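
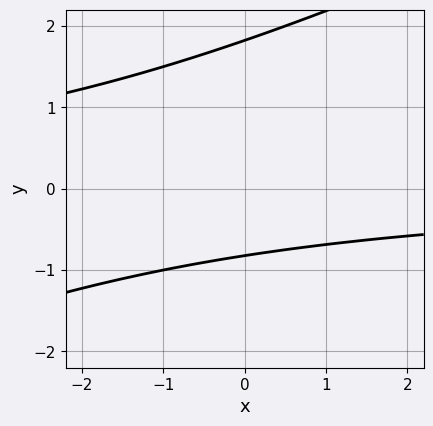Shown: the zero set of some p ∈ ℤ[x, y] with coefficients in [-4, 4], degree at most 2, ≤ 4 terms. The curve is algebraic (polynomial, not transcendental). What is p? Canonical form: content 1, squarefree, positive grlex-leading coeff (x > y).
First, degree: the shape is more complex than any degree-1 curve, so deg p = 2.
Next, against the integer gridlines: no x-intercept at any integer in the box.
Finally, assembling these constraints gives the stated polynomial.

x*y - 2*y^2 + 2*y + 3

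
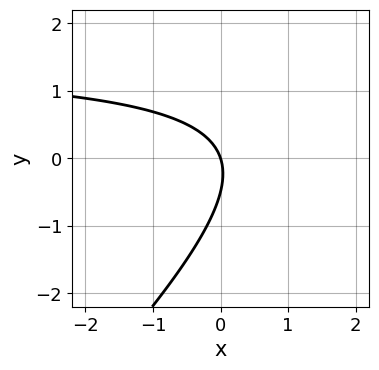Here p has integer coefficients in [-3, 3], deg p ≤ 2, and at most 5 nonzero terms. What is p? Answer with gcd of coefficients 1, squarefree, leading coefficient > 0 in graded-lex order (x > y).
2*x*y - 2*y^2 - 3*x - y

deg p = 2.
Reading off the gridlines: it crosses the y-axis at the gridline y = 0; it meets the x-axis at x = 0 (among the integer gridlines).
Putting this together gives p.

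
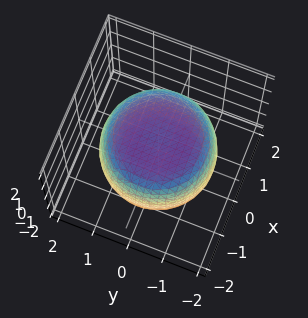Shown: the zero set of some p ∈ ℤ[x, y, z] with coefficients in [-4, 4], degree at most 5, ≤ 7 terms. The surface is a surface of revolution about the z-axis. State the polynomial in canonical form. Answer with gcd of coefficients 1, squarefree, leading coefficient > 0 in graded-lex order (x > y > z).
x^4 + 2*x^2*y^2 + y^4 - x^2 - y^2 + 2*z^2 - 3

Degree: the shape is more complex than any degree-3 surface, so deg p = 4.
By symmetry, every cross-section ⟂ z is a circle, so x, y appear only via x² + y².
Observable constraints: a circular section at z = -1 has radius between 1 and 2.
Putting this together gives p.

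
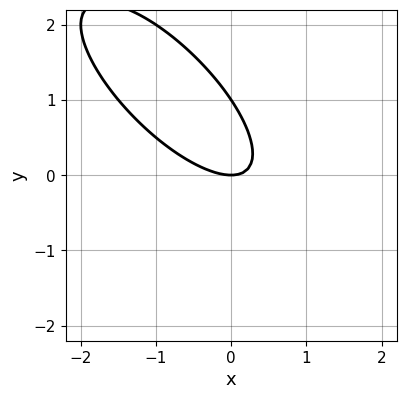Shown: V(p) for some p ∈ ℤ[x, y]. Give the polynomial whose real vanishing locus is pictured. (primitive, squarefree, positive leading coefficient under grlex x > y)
(a) The degree is 2 — the shape is more complex than any degree-1 curve.
(b) Reading off the gridlines: among the integer gridlines, it crosses the y-axis at y ∈ {0, 1}; one x-axis crossing is at x = 0.
(c) The integer polynomial consistent with all of this is the stated p.

2*x^2 + 3*x*y + 2*y^2 - 2*y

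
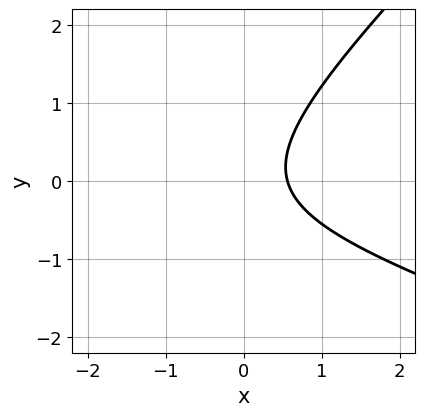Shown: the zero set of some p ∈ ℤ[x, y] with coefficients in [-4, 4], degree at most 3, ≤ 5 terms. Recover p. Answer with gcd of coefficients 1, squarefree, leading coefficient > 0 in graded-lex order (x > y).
x^2 + 2*x*y - 3*y^2 + 3*x - 2

(a) Degree: the shape is more complex than any degree-1 curve, so deg p = 2.
(b) From the visible intercepts: it misses every integer gridline on the y-axis.
(c) Putting this together gives p.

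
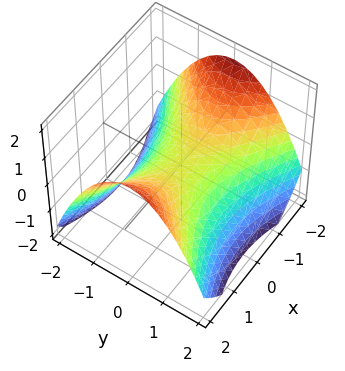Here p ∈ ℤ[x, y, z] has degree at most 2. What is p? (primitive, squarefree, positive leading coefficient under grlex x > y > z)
x^2 - 2*y^2 - 3*z

(a) Degree: a hyperbolic paraboloid; a quadric, so deg p = 2.
(b) Symmetries: mirror symmetry x ↦ −x ⇒ only even powers of x; it's symmetric under y → −y, forcing even powers of y.
(c) From the visible intercepts: it crosses the y-axis at the gridline y = 0; it crosses the z-axis at the gridline z = 0; one x-axis crossing is at x = 0.
(d) Fitting integer coefficients to these (and the overall shape) gives p.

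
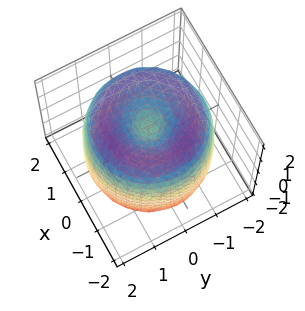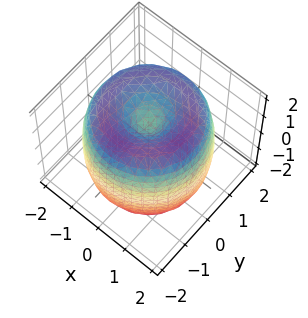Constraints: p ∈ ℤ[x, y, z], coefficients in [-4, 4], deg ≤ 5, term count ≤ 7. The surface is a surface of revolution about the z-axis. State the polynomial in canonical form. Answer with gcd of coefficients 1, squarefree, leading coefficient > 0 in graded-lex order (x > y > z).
1. Degree: a generic line meets the surface in up to 4 points, so deg p = 4.
2. Symmetries: the surface is invariant under rotation about z: p = q(x² + y², z).
3. Checking where it meets the axes: a circular section at z = 0 has radius between 1 and 2; the z-axis gridline crossings are at z ∈ {-1, 1}.
4. The integer polynomial consistent with all of this is the stated p.

x^4 + 2*x^2*y^2 + y^4 - 3*x^2 - 3*y^2 + z^2 - 1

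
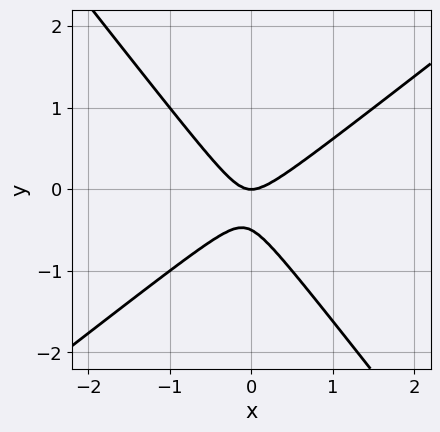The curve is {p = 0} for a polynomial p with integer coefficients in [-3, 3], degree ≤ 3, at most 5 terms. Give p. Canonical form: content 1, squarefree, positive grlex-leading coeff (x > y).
2*x^2 - x*y - 2*y^2 - y

The degree is 2 — a generic line meets the curve in up to 2 points.
From the axis intercepts and sections: it crosses the x-axis at the gridline x = 0; one y-axis crossing is at y = 0.
Solving for integer coefficients yields p as stated.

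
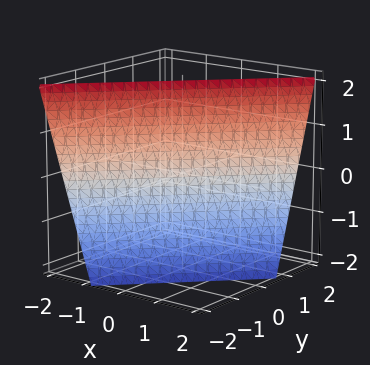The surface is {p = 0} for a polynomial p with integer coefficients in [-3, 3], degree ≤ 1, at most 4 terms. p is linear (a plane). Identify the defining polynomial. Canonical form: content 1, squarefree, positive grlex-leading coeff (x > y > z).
The degree is 1 — every cross-section is a straight line — this is a plane.
Reading off the gridlines: it crosses the z-axis at the gridline z = 2.
Together with the visible shape, these determine p as stated.

3*x - 3*y + z - 2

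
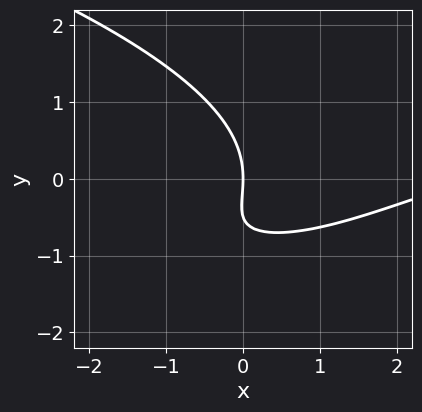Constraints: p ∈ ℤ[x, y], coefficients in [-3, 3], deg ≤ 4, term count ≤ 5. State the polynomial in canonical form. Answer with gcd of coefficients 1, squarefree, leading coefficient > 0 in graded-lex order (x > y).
2*y^3 - x^2 + 3*x*y + y^2 + 3*x

(a) deg p = 3.
(b) From the visible intercepts: it meets the y-axis at y = 0 (among the integer gridlines); one x-axis crossing is at x = 0.
(c) These observations pin down the coefficients.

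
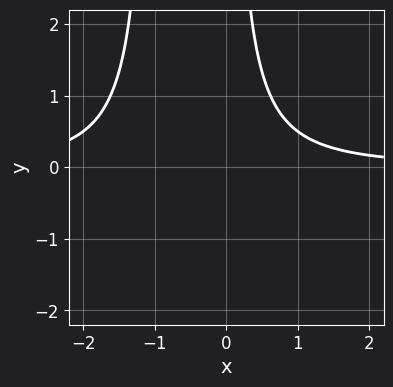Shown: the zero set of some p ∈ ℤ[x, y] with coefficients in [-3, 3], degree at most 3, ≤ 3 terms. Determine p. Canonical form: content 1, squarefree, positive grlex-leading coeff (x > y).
x^2*y + x*y - 1

deg p = 3.
Observable constraints: it misses every integer gridline on the x-axis; it misses every integer gridline on the y-axis.
These observations pin down the coefficients.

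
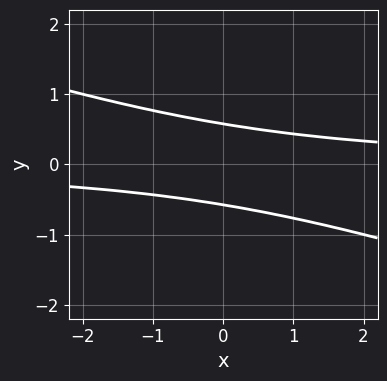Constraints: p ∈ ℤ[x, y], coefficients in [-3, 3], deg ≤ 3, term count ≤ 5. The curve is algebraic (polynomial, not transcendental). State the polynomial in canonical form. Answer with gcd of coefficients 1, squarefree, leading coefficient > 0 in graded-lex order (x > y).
(a) Degree: a generic line meets the curve in up to 2 points, so deg p = 2.
(b) From the visible intercepts: the curve avoids every integer x-axis point in the box.
(c) Solving for integer coefficients yields p as stated.

x*y + 3*y^2 - 1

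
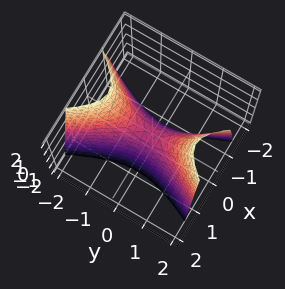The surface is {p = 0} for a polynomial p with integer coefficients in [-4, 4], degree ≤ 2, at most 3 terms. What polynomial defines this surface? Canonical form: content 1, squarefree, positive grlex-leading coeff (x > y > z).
3*x^2 - y^2 + z

The degree is 2 — a hyperbolic paraboloid; a quadric.
Symmetries: the y ↦ −y reflection is a symmetry, so y appears only in even powers; it's symmetric under x → −x, forcing even powers of x.
From the axis intercepts and sections: one y-axis crossing is at y = 0; it meets the z-axis at z = 0 (among the integer gridlines).
Matching integer coefficients to the picture gives p.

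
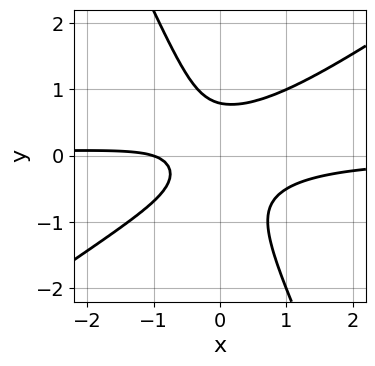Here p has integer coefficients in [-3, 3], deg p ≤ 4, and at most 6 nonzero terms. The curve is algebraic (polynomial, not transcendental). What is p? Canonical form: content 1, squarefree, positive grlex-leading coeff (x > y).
3*x^2*y - 3*x*y^2 - 2*y^3 + x + 1

1. The degree is 3 — no degree-2 curve has this shape.
2. Reading off the gridlines: one x-axis crossing is at x = -1.
3. These observations pin down the coefficients.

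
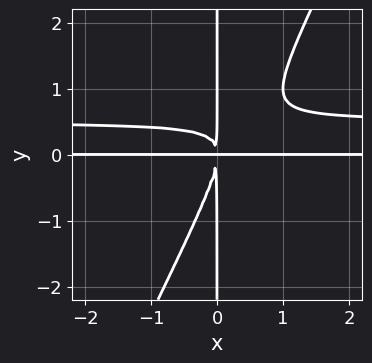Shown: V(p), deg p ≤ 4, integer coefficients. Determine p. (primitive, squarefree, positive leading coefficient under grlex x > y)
2*x^2*y^2 - x*y^3 - x^2*y

(a) The degree is 4 — the shape is more complex than any degree-3 curve.
(b) From the visible intercepts: every point of the x-axis in the box is on the curve; every point of the y-axis in the box is on the curve.
(c) Solving for integer coefficients yields p as stated.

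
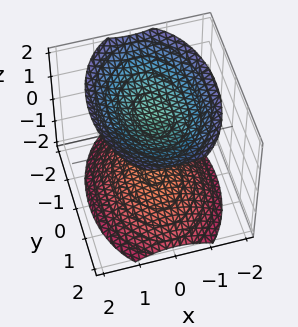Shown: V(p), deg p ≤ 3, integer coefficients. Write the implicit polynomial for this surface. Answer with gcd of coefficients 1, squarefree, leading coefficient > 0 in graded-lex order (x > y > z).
The picture has 2 separate pieces. They look like related sheets of one shape, so recover p as a whole.
The degree is 2 — two sheets facing apart; a quadric.
Symmetries: it's symmetric under y → −y, forcing even powers of y; the z ↦ −z reflection is a symmetry, so z appears only in even powers; it's symmetric under x → −x, forcing even powers of x.
Against the integer gridlines: no x-intercept at any integer in the box; the surface avoids every integer y-axis point in the box.
Assembling these constraints gives the stated polynomial.

2*x^2 + y^2 - 2*z^2 + 3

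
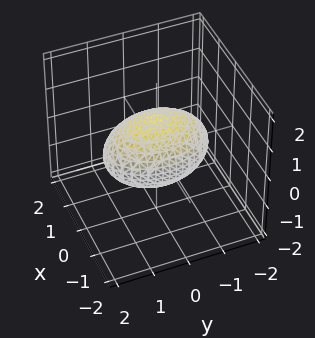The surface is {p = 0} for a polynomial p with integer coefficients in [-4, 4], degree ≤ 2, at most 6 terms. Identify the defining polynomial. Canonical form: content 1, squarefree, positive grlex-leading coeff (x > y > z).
2*x^2 + y^2 + 2*z^2 - 2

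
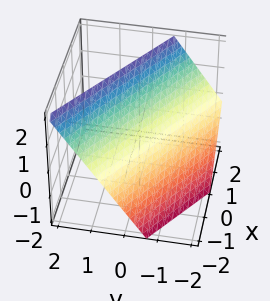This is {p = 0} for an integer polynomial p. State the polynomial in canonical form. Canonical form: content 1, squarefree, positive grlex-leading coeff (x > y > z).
2*x + 3*y - 2*z + 2

deg p = 1. Every cross-section is a straight line — this is a plane.
Observable constraints: it crosses the z-axis at the gridline z = 1; one x-axis crossing is at x = -1.
Putting this together gives p.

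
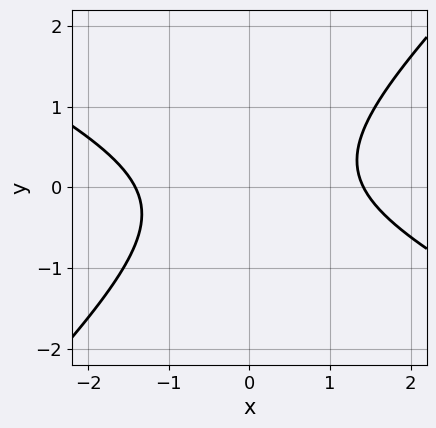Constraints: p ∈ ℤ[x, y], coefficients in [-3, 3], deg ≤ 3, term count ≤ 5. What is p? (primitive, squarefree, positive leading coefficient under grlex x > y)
The degree is 2 — the shape is more complex than any degree-1 curve.
From the axis intercepts and sections: it misses every integer gridline on the y-axis.
Fitting integer coefficients to these (and the overall shape) gives p.

x^2 + x*y - 2*y^2 - 2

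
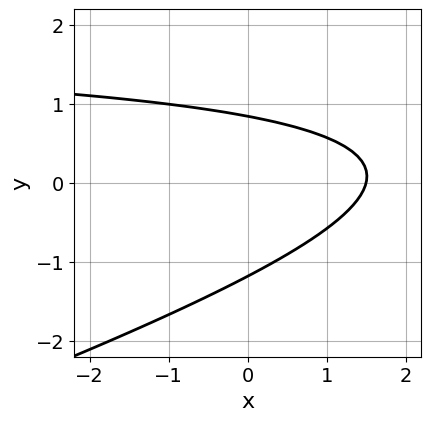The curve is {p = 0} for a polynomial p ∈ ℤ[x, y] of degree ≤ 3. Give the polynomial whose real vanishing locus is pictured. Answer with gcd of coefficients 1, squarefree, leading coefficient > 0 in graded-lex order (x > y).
x*y - 3*y^2 - 2*x - y + 3

The degree is 2 — the shape is more complex than any degree-1 curve.
Solving for integer coefficients yields p as stated.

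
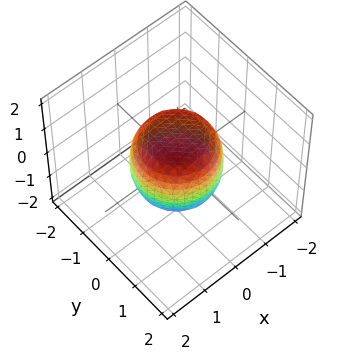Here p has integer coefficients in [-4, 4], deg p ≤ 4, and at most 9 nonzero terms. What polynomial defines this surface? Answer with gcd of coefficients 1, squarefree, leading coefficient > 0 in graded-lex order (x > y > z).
deg p = 4. No degree-3 surface has this shape.
Symmetries: every cross-section ⟂ z is a circle, so x, y appear only via x² + y².
Against the integer gridlines: a circular section at z = 0 has radius between 1 and 2; the z-axis gridline crossings are at z ∈ {-1, 1}.
Matching integer coefficients to the picture gives p.

2*x^4 + 4*x^2*y^2 + 2*y^4 - x^2 - y^2 + 2*z^2 - 2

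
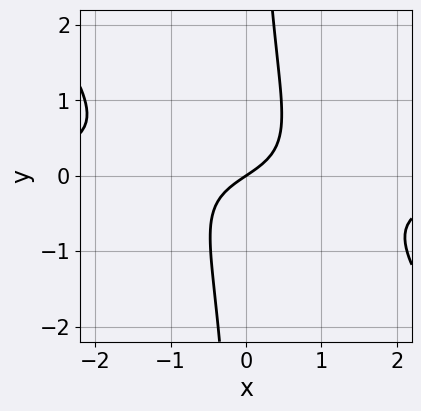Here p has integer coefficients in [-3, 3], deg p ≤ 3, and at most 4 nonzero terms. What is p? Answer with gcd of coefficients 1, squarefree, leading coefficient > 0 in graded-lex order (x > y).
First, the degree is 3 — no degree-2 curve has this shape.
Then, against the integer gridlines: one x-axis crossing is at x = 0; it meets the y-axis at y = 0 (among the integer gridlines).
Finally, together with the visible shape, these determine p as stated.

3*x^2*y + 3*x*y^2 + 2*x - 3*y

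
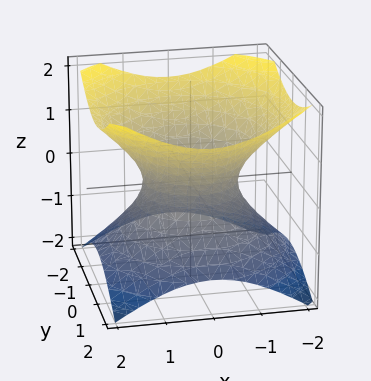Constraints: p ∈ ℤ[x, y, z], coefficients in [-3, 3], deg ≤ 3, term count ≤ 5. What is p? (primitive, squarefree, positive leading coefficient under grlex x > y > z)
First, the degree is 2 — an hourglass — one-sheet hyperboloid; a quadric.
Then, symmetries: the z ↦ −z reflection is a symmetry, so z appears only in even powers; every cross-section ⟂ z is a circle, so x, y appear only via x² + y².
Then, from the axis intercepts and sections: the y-axis gridline crossings are at y ∈ {-1, 1}; a circular section at z = -1 has radius between 1 and 2.
Finally, matching integer coefficients to the picture gives p. Check: (-1, 0, 0) on the x-axis lies on the surface, and p(-1, 0, 0) = 0. ✓

2*x^2 + 2*y^2 - 3*z^2 - 2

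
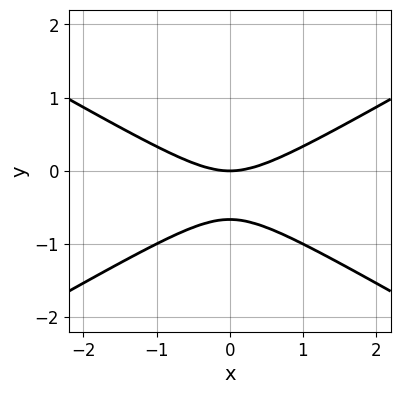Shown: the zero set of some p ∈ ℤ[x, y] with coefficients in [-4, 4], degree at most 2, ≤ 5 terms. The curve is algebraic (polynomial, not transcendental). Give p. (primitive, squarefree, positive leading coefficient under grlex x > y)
The degree is 2 — a generic line meets the curve in up to 2 points.
Symmetries: it's symmetric under x → −x, forcing even powers of x.
Checking where it meets the axes: it crosses the y-axis at the gridline y = 0; one x-axis crossing is at x = 0.
These observations pin down the coefficients.

x^2 - 3*y^2 - 2*y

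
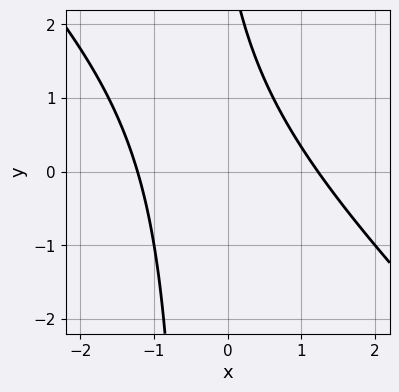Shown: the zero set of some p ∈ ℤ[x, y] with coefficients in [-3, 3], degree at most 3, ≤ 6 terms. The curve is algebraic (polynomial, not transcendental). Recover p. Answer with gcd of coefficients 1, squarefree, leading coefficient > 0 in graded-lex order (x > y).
2*x^2 + 2*x*y + y - 3

Degree: no degree-1 curve has this shape, so deg p = 2.
From the axis intercepts and sections: no y-intercept at any integer in the box.
Assembling these constraints gives the stated polynomial.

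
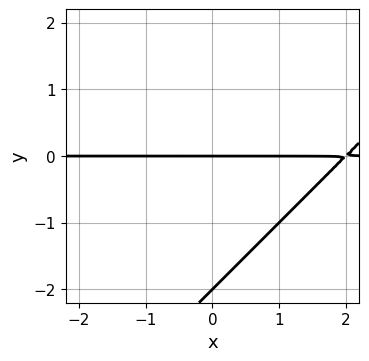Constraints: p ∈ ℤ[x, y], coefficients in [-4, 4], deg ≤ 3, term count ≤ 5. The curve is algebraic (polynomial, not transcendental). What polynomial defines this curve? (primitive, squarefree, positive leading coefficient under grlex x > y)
x*y - y^2 - 2*y

1. The degree is 2 — no degree-1 curve has this shape.
2. Against the integer gridlines: the y-axis gridline crossings are at y ∈ {-2, 0}; the visible x-axis segment lies entirely on the curve.
3. Putting this together gives p.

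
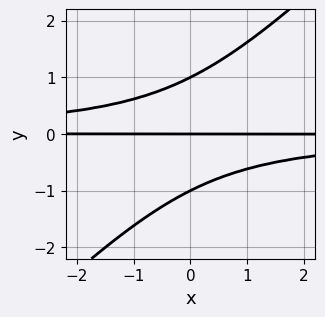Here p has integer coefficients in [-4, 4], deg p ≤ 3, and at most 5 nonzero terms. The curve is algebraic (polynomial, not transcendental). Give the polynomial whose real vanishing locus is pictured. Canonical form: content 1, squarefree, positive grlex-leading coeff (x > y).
x*y^2 - y^3 + y

First, degree: a generic line meets the curve in up to 3 points, so deg p = 3.
Then, reading off the gridlines: the visible x-axis segment lies entirely on the curve; the y-axis gridline crossings are at y ∈ {-1, 0, 1}.
Finally, the integer polynomial consistent with all of this is the stated p.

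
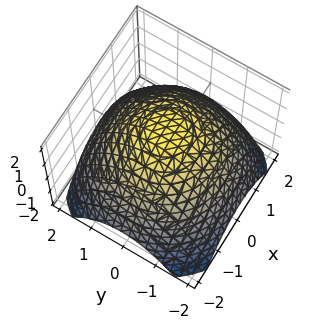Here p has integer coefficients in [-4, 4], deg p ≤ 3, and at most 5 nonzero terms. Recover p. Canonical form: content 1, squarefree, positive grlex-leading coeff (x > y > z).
x^2 + y^2 + 2*z - 3

First, the degree is 2 — the shape is more complex than any degree-1 surface.
Then, symmetry: the surface is invariant under rotation about z: p = q(x² + y², z).
Then, from the axis intercepts and sections: a circular section at z = 0 has radius between 1 and 2.
Finally, solving for integer coefficients yields p as stated.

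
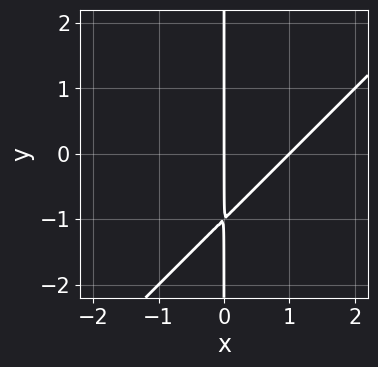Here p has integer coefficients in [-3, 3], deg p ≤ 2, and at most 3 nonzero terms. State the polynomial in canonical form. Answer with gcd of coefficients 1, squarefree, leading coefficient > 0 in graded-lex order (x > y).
x^2 - x*y - x

(a) The degree is 2 — no degree-1 curve has this shape.
(b) Against the integer gridlines: among the integer gridlines, it crosses the x-axis at x ∈ {0, 1}; every point of the y-axis in the box is on the curve.
(c) These observations pin down the coefficients.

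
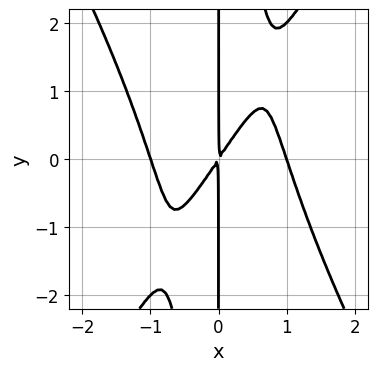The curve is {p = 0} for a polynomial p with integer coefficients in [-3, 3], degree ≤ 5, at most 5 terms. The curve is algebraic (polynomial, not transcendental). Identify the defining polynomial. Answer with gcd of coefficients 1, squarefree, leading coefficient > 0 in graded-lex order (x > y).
(a) Degree: the shape is more complex than any degree-3 curve, so deg p = 4.
(b) From the axis intercepts and sections: every point of the y-axis in the box is on the curve; the x-axis gridline crossings are at x ∈ {-1, 1}.
(c) Assembling these constraints gives the stated polynomial.

3*x^4 - x^2*y^2 - 3*x^2 + 2*x*y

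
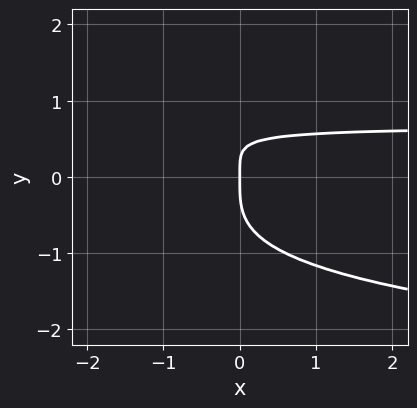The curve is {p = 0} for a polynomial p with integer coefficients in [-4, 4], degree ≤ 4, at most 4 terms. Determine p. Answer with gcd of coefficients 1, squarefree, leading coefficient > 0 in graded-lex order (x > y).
3*y^4 + 3*x*y - 2*x

1. Degree: a generic line meets the curve in up to 4 points, so deg p = 4.
2. From the axis intercepts and sections: it meets the x-axis at x = 0 (among the integer gridlines); it crosses the y-axis at the gridline y = 0.
3. Fitting integer coefficients to these (and the overall shape) gives p.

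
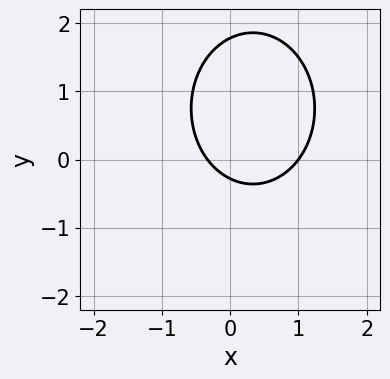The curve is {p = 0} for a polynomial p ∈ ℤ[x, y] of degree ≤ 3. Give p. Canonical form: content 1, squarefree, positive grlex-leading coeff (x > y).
3*x^2 + 2*y^2 - 2*x - 3*y - 1

First, degree: a generic line meets the curve in up to 2 points, so deg p = 2.
Then, checking where it meets the axes: it meets the x-axis at x = 1 (among the integer gridlines).
Finally, fitting integer coefficients to these (and the overall shape) gives p.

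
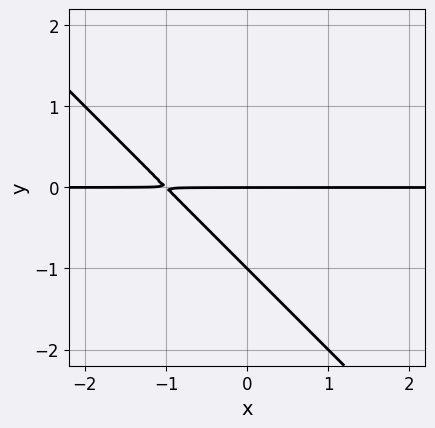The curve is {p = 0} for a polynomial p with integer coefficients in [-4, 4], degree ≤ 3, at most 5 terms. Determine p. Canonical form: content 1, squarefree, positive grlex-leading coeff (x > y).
x*y + y^2 + y

First, the degree is 2 — a generic line meets the curve in up to 2 points.
Next, from the axis intercepts and sections: every point of the x-axis in the box is on the curve; among the integer gridlines, it crosses the y-axis at y ∈ {-1, 0}.
Finally, fitting integer coefficients to these (and the overall shape) gives p.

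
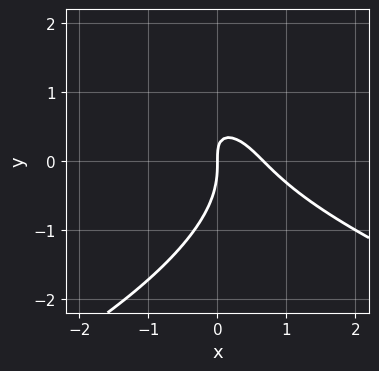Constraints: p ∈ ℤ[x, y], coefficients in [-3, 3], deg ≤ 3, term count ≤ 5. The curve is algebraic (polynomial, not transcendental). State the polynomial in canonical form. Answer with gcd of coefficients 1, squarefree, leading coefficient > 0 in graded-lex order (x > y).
2*y^3 + 3*x^2 + 3*x*y - 2*x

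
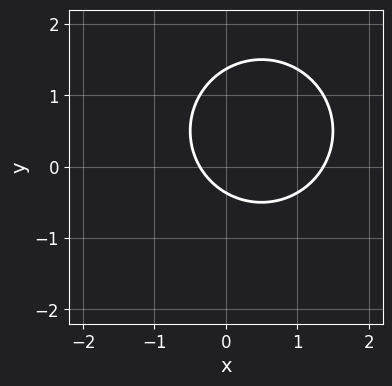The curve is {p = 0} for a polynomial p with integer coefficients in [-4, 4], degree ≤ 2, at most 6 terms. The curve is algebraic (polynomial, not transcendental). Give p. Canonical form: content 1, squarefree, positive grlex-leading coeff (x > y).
2*x^2 + 2*y^2 - 2*x - 2*y - 1

First, the degree is 2 — no degree-1 curve has this shape.
Finally, solving for integer coefficients yields p as stated.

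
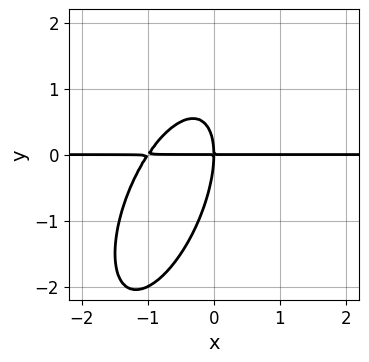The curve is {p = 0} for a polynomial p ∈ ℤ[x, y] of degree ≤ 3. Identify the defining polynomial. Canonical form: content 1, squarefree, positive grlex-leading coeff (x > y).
(a) The degree is 3 — no degree-2 curve has this shape.
(b) From the visible intercepts: it crosses the y-axis at the gridline y = 0; every point of the x-axis in the box is on the curve.
(c) These observations pin down the coefficients.

3*x^2*y - 2*x*y^2 + y^3 + 3*x*y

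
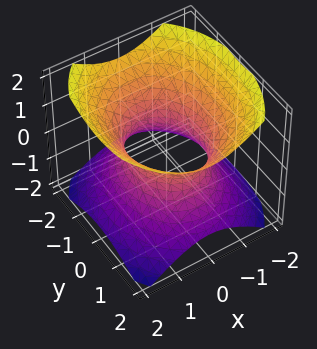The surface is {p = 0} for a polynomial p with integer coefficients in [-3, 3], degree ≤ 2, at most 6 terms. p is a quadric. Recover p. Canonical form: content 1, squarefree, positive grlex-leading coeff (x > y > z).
First, degree: one connected sheet with a waist; a quadric, so deg p = 2.
Then, symmetries: mirror symmetry z ↦ −z ⇒ only even powers of z; mirror symmetry y ↦ −y ⇒ only even powers of y; mirror symmetry x ↦ −x ⇒ only even powers of x.
Then, observable constraints: no z-intercept at any integer in the box; among the integer gridlines, it crosses the x-axis at x ∈ {-1, 1}.
Finally, solving for integer coefficients yields p as stated.

3*x^2 + 2*y^2 - 3*z^2 - 3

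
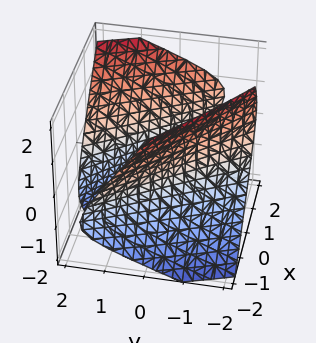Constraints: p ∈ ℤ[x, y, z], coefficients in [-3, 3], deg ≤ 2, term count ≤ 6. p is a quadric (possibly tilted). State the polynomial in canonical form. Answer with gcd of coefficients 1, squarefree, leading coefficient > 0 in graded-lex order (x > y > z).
2*x^2 + 3*x*y + y^2 - 2*y*z - 2*z^2 - 3

First, I count 2 distinct pieces. They look like related sheets of one shape, so recover p as a whole.
Next, deg p = 2. No degree-1 surface has this shape.
Then, checking where it meets the axes: it misses every integer gridline on the z-axis.
Finally, matching integer coefficients to the picture gives p.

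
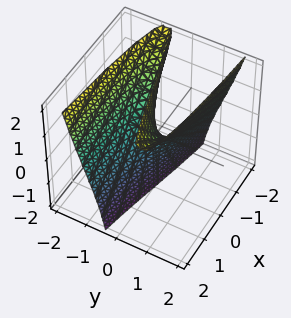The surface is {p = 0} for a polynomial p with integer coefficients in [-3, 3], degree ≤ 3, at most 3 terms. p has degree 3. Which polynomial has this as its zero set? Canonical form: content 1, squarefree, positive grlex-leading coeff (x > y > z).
2*y^3 - 2*y*z + x

First, degree: the shape is more complex than any degree-2 surface, so deg p = 3.
Next, checking where it meets the axes: one y-axis crossing is at y = 0; every point of the z-axis in the box is on the surface; it crosses the x-axis at the gridline x = 0.
Finally, together with the visible shape, these determine p as stated.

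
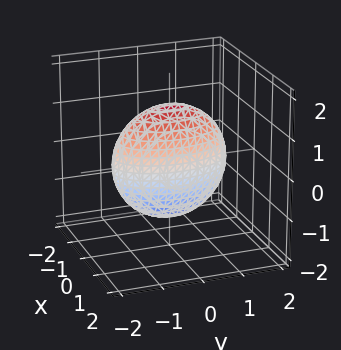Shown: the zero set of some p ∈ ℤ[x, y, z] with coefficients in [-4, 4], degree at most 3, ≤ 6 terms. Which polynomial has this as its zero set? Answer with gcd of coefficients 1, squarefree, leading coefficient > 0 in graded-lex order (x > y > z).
3*x^2 + y^2 + z^2 - 2

1. deg p = 2. Bounded and convex; a quadric.
2. Symmetries: the y ↦ −y reflection is a symmetry, so y appears only in even powers; mirror symmetry x ↦ −x ⇒ only even powers of x; mirror symmetry z ↦ −z ⇒ only even powers of z.
3. The integer polynomial consistent with all of this is the stated p.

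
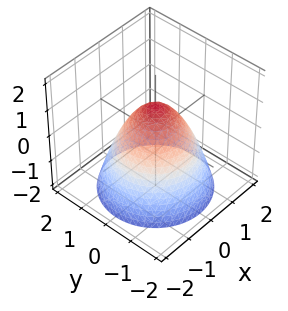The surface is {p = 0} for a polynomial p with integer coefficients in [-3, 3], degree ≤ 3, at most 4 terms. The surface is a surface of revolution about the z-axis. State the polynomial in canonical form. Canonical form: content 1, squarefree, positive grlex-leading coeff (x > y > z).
x^2 + y^2 + z - 1

Degree: no degree-1 surface has this shape, so deg p = 2.
Symmetries: the surface is invariant under rotation about z: p = q(x² + y², z).
Reading off the gridlines: among the integer gridlines, it crosses the x-axis at x ∈ {-1, 1}; the y-axis gridline crossings are at y ∈ {-1, 1}; a circular section at z = -1 has radius between 1 and 2; it meets the z-axis at z = 1 (among the integer gridlines).
Solving for integer coefficients yields p as stated.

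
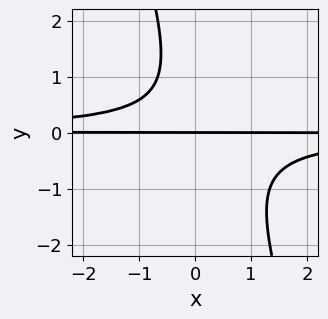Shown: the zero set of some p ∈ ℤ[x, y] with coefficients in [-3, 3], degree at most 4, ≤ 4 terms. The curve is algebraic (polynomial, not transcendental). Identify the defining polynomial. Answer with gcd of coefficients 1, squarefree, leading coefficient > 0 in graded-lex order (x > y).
1. deg p = 3. The shape is more complex than any degree-2 curve.
2. From the axis intercepts and sections: every point of the x-axis in the box is on the curve; one y-axis crossing is at y = 0.
3. Matching integer coefficients to the picture gives p.

3*x*y^2 + y^3 - y^2 + 2*y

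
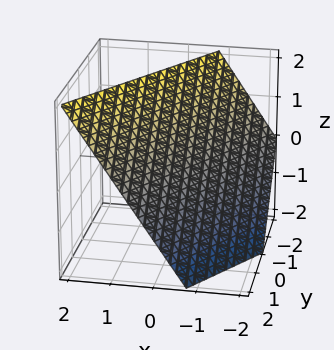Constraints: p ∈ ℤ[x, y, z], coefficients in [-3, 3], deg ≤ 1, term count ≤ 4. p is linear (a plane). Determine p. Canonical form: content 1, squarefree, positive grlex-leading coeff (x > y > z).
1. deg p = 1. The surface is flat (a plane).
2. Against the integer gridlines: it crosses the y-axis at the gridline y = 1; one z-axis crossing is at z = 1.
3. Putting this together gives p.

3*x - 2*y - 2*z + 2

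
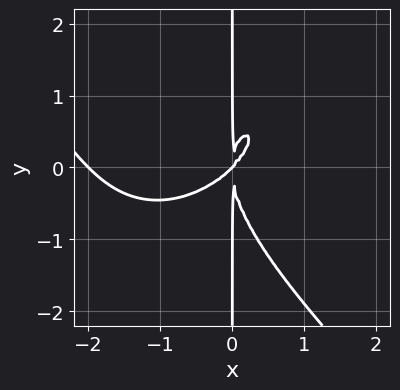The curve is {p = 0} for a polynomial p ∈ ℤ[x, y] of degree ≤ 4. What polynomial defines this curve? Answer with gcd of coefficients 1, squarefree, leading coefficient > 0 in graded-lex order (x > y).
x^4 + x*y^3 + 2*x^3 - 2*x^2*y

First, deg p = 4. No degree-3 curve has this shape.
Next, from the axis intercepts and sections: the visible y-axis segment lies entirely on the curve; the x-axis gridline crossings are at x ∈ {-2, 0}.
Finally, together with the visible shape, these determine p as stated.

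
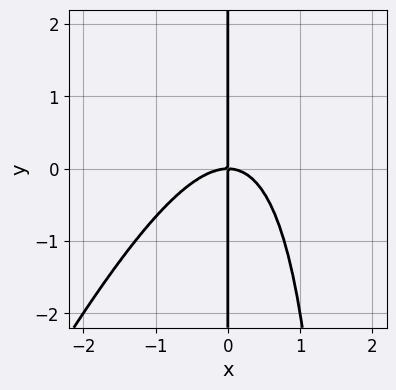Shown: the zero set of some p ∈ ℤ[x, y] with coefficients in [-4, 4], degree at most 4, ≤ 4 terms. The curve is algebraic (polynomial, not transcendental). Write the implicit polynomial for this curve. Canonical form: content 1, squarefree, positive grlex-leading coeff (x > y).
2*x^3 - x^2*y + 2*x*y

First, the degree is 3 — no degree-2 curve has this shape.
Then, reading off the gridlines: one x-axis crossing is at x = 0; the visible y-axis segment lies entirely on the curve.
Finally, the integer polynomial consistent with all of this is the stated p.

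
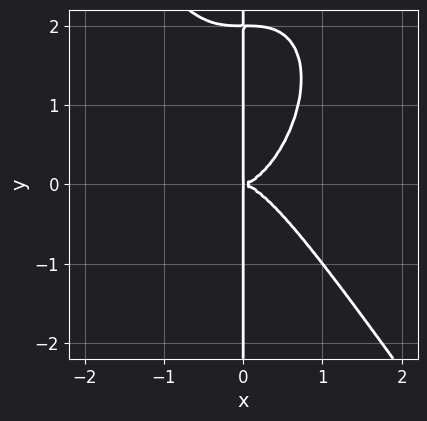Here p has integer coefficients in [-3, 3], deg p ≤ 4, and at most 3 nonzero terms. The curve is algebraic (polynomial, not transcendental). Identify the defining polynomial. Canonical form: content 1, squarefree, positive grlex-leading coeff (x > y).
3*x^4 + x*y^3 - 2*x*y^2

Degree: the shape is more complex than any degree-3 curve, so deg p = 4.
Reading off the gridlines: every point of the y-axis in the box is on the curve.
The integer polynomial consistent with all of this is the stated p.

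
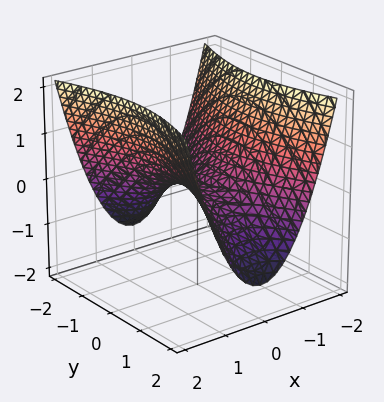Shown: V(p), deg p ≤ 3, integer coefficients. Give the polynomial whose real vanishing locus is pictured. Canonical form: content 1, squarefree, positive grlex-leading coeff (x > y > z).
(a) Degree: a hyperbolic paraboloid; a quadric, so deg p = 2.
(b) Symmetries: mirror symmetry y ↦ −y ⇒ only even powers of y; the x ↦ −x reflection is a symmetry, so x appears only in even powers.
(c) From the axis intercepts and sections: it meets the z-axis at z = 0 (among the integer gridlines); one y-axis crossing is at y = 0; it meets the x-axis at x = 0 (among the integer gridlines).
(d) Fitting integer coefficients to these (and the overall shape) gives p.

3*x^2 - y^2 - 3*z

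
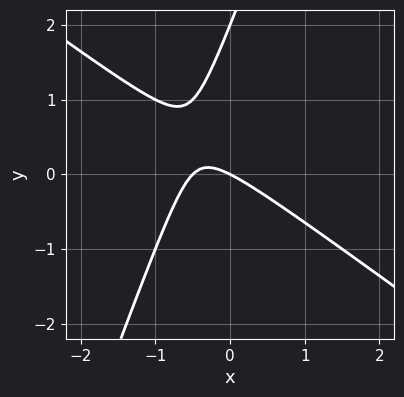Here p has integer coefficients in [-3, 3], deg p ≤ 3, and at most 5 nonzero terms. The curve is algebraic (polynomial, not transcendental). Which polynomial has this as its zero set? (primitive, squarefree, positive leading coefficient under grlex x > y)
Degree: the shape is more complex than any degree-1 curve, so deg p = 2.
Observable constraints: it crosses the x-axis at the gridline x = 0; among the integer gridlines, it crosses the y-axis at y ∈ {0, 2}.
Together with the visible shape, these determine p as stated.

2*x^2 + 2*x*y - y^2 + x + 2*y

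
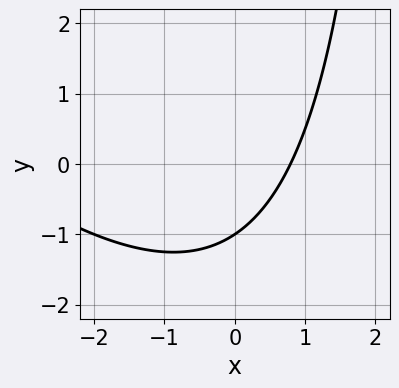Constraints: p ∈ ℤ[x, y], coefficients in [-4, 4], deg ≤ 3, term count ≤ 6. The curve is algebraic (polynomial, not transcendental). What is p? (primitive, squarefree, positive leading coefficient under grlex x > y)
x^2 + x*y + 3*x - 3*y - 3

Degree: a generic line meets the curve in up to 2 points, so deg p = 2.
Reading off the gridlines: it crosses the y-axis at the gridline y = -1.
Fitting integer coefficients to these (and the overall shape) gives p.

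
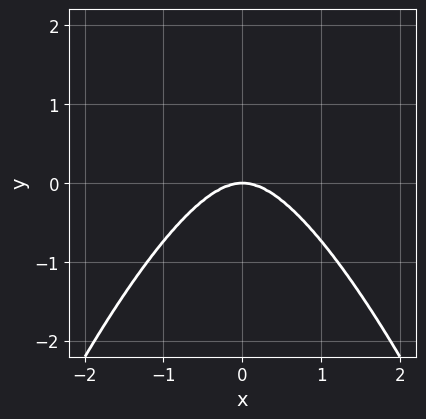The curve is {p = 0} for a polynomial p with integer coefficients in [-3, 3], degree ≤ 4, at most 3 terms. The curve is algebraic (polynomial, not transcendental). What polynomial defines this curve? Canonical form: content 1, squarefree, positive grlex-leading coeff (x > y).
1. The degree is 4 — no degree-3 curve has this shape.
2. Symmetries: the x ↦ −x reflection is a symmetry, so x appears only in even powers.
3. Against the integer gridlines: it meets the x-axis at x = 0 (among the integer gridlines); it meets the y-axis at y = 0 (among the integer gridlines).
4. The integer polynomial consistent with all of this is the stated p.

3*x^4 + 3*x^2*y + 2*y^3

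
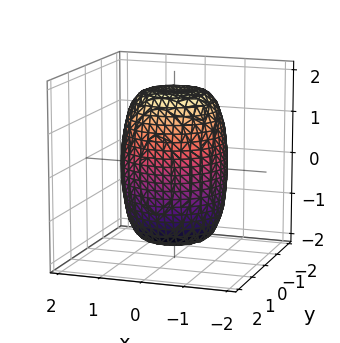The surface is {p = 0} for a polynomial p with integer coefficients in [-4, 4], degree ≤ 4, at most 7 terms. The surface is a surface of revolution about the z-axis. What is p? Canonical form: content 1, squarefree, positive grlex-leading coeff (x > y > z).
2*x^4 + 4*x^2*y^2 + 2*y^4 - x^2 - y^2 + z^2 - 3

1. The degree is 4 — a generic line meets the surface in up to 4 points.
2. By symmetry, every cross-section ⟂ z is a circle, so x, y appear only via x² + y².
3. Against the integer gridlines: a circular section at z = -1 has radius between 1 and 2.
4. Matching integer coefficients to the picture gives p.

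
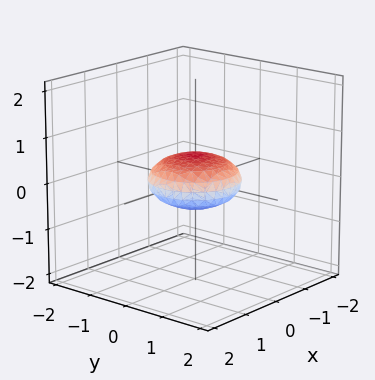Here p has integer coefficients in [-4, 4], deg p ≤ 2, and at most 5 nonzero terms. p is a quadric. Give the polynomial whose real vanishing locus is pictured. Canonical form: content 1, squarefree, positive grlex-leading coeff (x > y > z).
deg p = 2. Bounded and convex; a quadric.
Symmetries: the z ↦ −z reflection is a symmetry, so z appears only in even powers; the z-axis is an axis of rotation, so x and y enter only as x² + y².
Reading off the gridlines: the x-axis gridline crossings are at x ∈ {-1, 1}; the y-axis gridline crossings are at y ∈ {-1, 1}; a circular section at z = 0 has radius exactly 1.
Fitting integer coefficients to these (and the overall shape) gives p.

x^2 + y^2 + 3*z^2 - 1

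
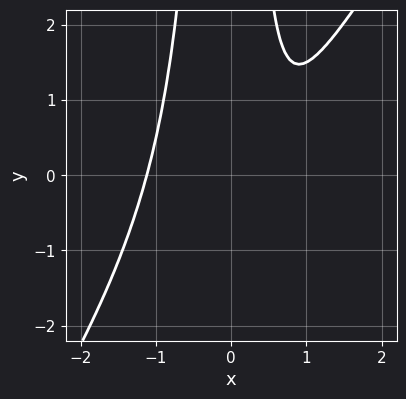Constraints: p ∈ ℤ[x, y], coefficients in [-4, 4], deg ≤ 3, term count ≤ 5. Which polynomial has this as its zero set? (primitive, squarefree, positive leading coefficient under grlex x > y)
First, the degree is 3 — the shape is more complex than any degree-2 curve.
Then, against the integer gridlines: no y-intercept at any integer in the box.
Finally, these observations pin down the coefficients.

3*x^3 - 2*x^2*y - 2*x + 2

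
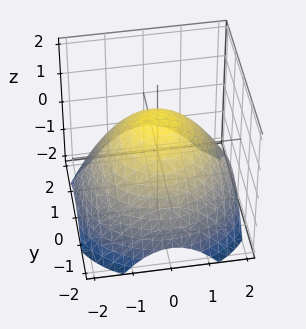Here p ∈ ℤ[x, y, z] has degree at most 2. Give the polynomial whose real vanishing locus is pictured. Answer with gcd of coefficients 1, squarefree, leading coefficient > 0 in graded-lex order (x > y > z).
(a) deg p = 2.
(b) Symmetries: rotational symmetry about the z-axis ⇒ p depends on x, y only through x² + y².
(c) Observable constraints: it meets the z-axis at z = 1 (among the integer gridlines); a circular section at z = 0 has radius between 1 and 2.
(d) Matching integer coefficients to the picture gives p.

x^2 + y^2 + 2*z - 2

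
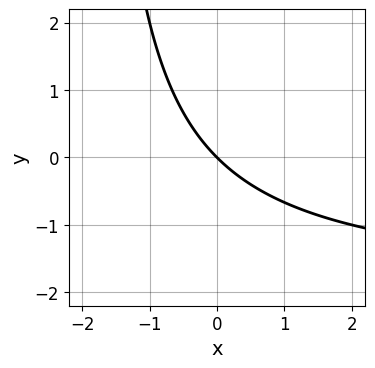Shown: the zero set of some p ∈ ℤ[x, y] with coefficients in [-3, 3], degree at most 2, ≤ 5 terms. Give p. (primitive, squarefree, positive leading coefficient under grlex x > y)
x*y + 2*x + 2*y

First, the degree is 2 — no degree-1 curve has this shape.
Next, observable constraints: it crosses the y-axis at the gridline y = 0; one x-axis crossing is at x = 0.
Finally, together with the visible shape, these determine p as stated.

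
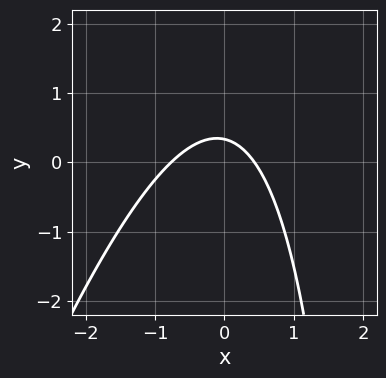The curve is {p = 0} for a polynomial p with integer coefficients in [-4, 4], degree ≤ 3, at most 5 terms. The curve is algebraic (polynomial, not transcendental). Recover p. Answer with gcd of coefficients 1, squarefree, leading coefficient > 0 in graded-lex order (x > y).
3*x^2 - x*y + x + 3*y - 1

First, deg p = 2. A generic line meets the curve in up to 2 points.
Finally, the integer polynomial consistent with all of this is the stated p.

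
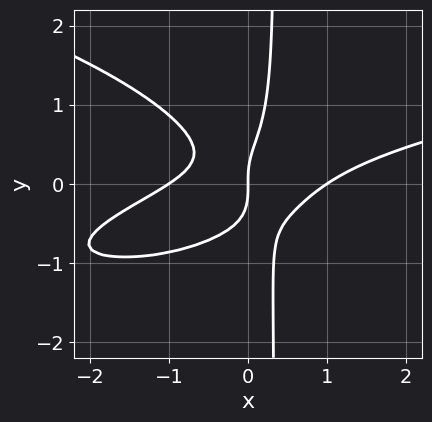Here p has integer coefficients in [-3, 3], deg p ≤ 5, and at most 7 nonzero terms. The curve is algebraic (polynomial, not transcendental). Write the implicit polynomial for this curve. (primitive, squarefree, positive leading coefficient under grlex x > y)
(a) deg p = 4. No degree-3 curve has this shape.
(b) Observable constraints: among the integer gridlines, it crosses the x-axis at x ∈ {-1, 0, 1}; it crosses the y-axis at the gridline y = 0.
(c) The integer polynomial consistent with all of this is the stated p.

3*x*y^3 - x^3 + 3*x^2*y - y^3 + x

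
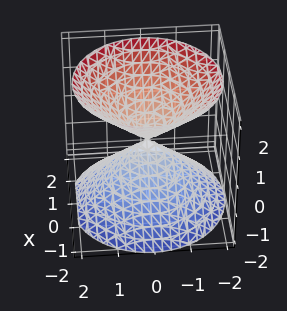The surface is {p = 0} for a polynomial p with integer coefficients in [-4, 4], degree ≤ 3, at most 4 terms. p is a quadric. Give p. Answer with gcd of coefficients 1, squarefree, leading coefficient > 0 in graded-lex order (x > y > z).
x^2 + y^2 - z^2

(a) The picture has 2 separate pieces. They look like related sheets of one shape, so recover p as a whole.
(b) Degree: a double cone through the origin; a quadric, so deg p = 2.
(c) Symmetries: mirror symmetry z ↦ −z ⇒ only even powers of z; the z-axis is an axis of rotation, so x and y enter only as x² + y².
(d) Against the integer gridlines: one y-axis crossing is at y = 0; one z-axis crossing is at z = 0; it meets the x-axis at x = 0 (among the integer gridlines).
(e) Together with the visible shape, these determine p as stated.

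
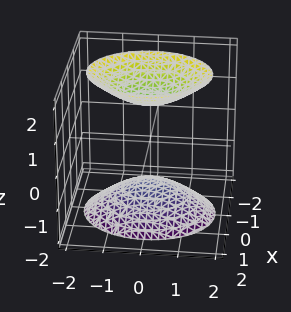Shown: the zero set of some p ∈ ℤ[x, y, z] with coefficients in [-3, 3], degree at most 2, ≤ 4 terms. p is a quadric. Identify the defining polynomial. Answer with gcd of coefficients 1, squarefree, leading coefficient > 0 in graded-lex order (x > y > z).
1. I count 2 distinct pieces. Treating them together as one polynomial.
2. deg p = 2. Two separate bowl-shaped sheets opening away from each other; a quadric.
3. Symmetries: it's symmetric under y → −y, forcing even powers of y; mirror symmetry x ↦ −x ⇒ only even powers of x; it's symmetric under z → −z, forcing even powers of z.
4. Observable constraints: it misses every integer gridline on the x-axis; it misses every integer gridline on the y-axis.
5. Matching integer coefficients to the picture gives p.

3*x^2 + 2*y^2 - 2*z^2 + 3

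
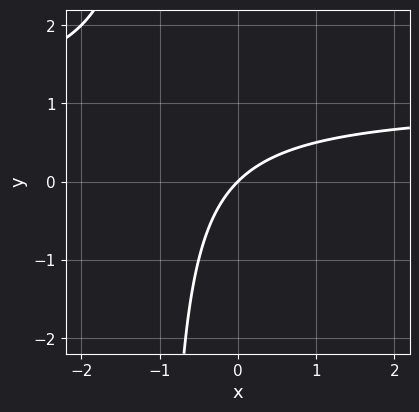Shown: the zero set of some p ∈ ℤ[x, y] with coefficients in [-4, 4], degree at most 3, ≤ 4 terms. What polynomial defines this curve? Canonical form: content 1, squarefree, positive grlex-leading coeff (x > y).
First, degree: no degree-1 curve has this shape, so deg p = 2.
Then, reading off the gridlines: it meets the x-axis at x = 0 (among the integer gridlines); it crosses the y-axis at the gridline y = 0.
Finally, assembling these constraints gives the stated polynomial.

x*y - x + y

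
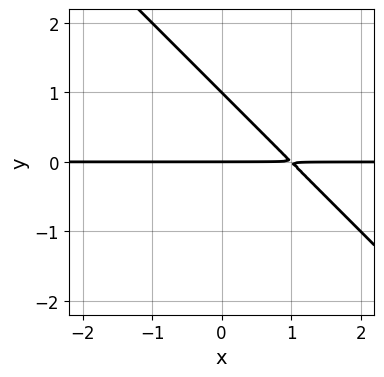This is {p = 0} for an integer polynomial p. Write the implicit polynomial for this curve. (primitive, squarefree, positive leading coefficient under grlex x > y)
1. Degree: no degree-1 curve has this shape, so deg p = 2.
2. From the visible intercepts: the y-axis gridline crossings are at y ∈ {0, 1}; every point of the x-axis in the box is on the curve.
3. Assembling these constraints gives the stated polynomial.

x*y + y^2 - y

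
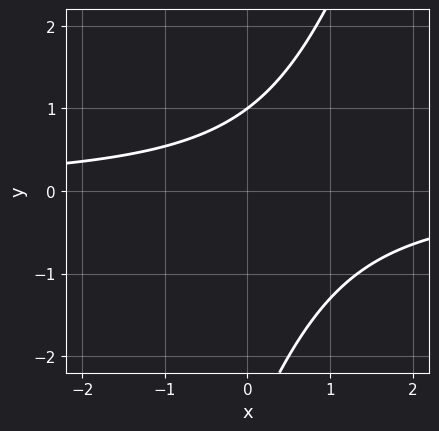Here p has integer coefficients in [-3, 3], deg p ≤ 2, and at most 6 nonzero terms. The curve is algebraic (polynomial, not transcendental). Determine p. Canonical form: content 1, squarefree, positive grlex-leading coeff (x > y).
3*x*y - y^2 - 2*y + 3

First, deg p = 2. A generic line meets the curve in up to 2 points.
Then, reading off the gridlines: it crosses the y-axis at the gridline y = 1; it misses every integer gridline on the x-axis.
Finally, these observations pin down the coefficients.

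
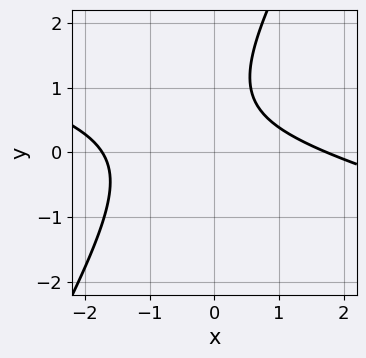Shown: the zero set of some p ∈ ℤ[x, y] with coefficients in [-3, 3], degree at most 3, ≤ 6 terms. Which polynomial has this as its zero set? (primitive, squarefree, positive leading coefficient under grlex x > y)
x^2 + 3*x*y - 2*y^2 + 3*y - 3

1. deg p = 2. A generic line meets the curve in up to 2 points.
2. From the axis intercepts and sections: it misses every integer gridline on the y-axis.
3. Assembling these constraints gives the stated polynomial.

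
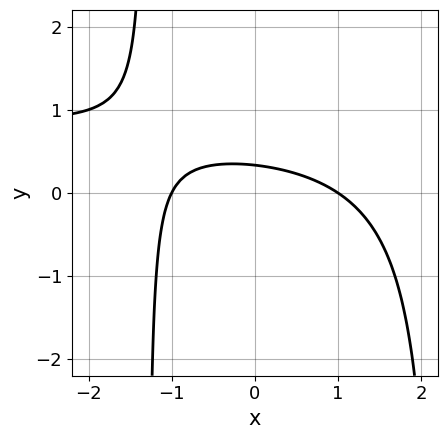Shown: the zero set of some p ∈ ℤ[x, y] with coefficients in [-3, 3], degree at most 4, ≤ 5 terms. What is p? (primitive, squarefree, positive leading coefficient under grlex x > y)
1. deg p = 3. The shape is more complex than any degree-2 curve.
2. Observable constraints: among the integer gridlines, it crosses the x-axis at x ∈ {-1, 1}.
3. Assembling these constraints gives the stated polynomial.

x^2*y - x^2 - x*y - 3*y + 1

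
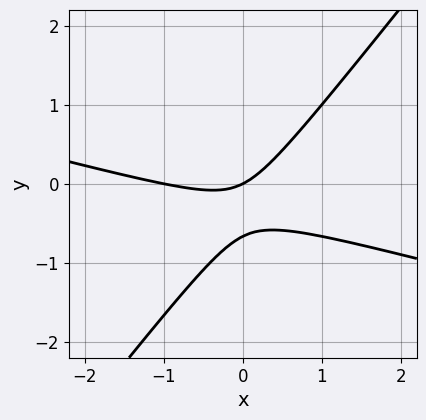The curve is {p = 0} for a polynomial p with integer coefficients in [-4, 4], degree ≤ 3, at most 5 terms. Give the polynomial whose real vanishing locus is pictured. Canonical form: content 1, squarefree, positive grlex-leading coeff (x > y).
First, degree: a generic line meets the curve in up to 2 points, so deg p = 2.
Then, observable constraints: among the integer gridlines, it crosses the x-axis at x ∈ {-1, 0}; it meets the y-axis at y = 0 (among the integer gridlines).
Finally, solving for integer coefficients yields p as stated.

x^2 + 3*x*y - 3*y^2 + x - 2*y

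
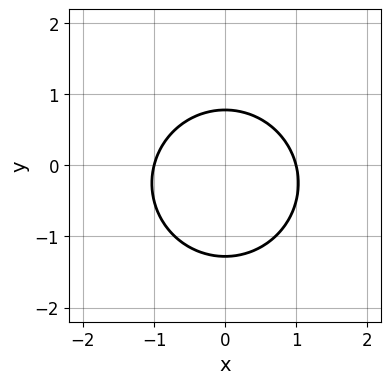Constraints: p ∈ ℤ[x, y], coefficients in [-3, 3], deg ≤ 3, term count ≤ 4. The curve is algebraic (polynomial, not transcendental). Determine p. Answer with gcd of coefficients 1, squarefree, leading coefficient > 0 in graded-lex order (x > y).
2*x^2 + 2*y^2 + y - 2

The degree is 2 — the shape is more complex than any degree-1 curve.
Symmetries: it's symmetric under x → −x, forcing even powers of x.
Against the integer gridlines: among the integer gridlines, it crosses the x-axis at x ∈ {-1, 1}.
Solving for integer coefficients yields p as stated.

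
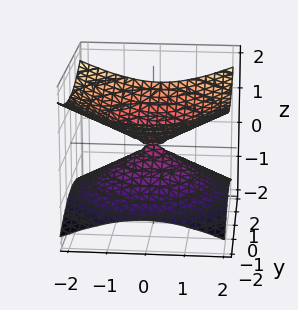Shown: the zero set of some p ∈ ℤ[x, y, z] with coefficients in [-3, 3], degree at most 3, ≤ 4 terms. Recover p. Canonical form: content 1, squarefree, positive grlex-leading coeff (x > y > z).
Degree: a double cone through the origin; a quadric, so deg p = 2.
Symmetries: the surface is invariant under rotation about z: p = q(x² + y², z); it's symmetric under z → −z, forcing even powers of z.
From the visible intercepts: a circular section at z = -1 has radius between 1 and 2; one z-axis crossing is at z = 0.
Solving for integer coefficients yields p as stated.

x^2 + y^2 - 3*z^2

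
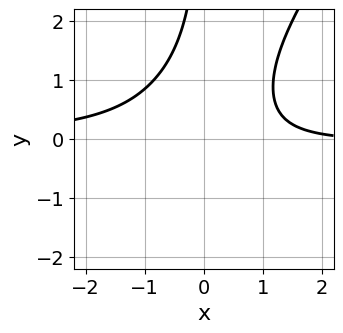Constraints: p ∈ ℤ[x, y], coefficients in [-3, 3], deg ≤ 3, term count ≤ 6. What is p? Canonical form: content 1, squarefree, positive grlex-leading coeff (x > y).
3*x^2*y - 2*x*y^2 + x - 3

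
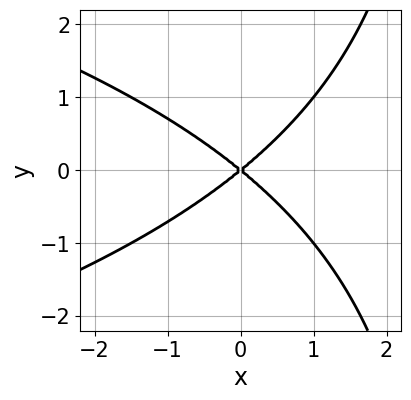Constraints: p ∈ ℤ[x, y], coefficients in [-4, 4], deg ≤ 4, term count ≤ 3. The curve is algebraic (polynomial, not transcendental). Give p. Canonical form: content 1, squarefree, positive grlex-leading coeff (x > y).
Degree: the shape is more complex than any degree-2 curve, so deg p = 3.
Symmetries: it's symmetric under y → −y, forcing even powers of y.
Against the integer gridlines: one y-axis crossing is at y = 0; it meets the x-axis at x = 0 (among the integer gridlines).
These observations pin down the coefficients.

x*y^2 + 2*x^2 - 3*y^2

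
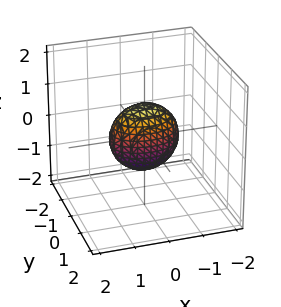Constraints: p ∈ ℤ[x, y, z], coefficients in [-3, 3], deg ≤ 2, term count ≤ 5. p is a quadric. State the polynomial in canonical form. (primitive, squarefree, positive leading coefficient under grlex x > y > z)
x^2 + 2*y^2 + z^2 - 1

First, deg p = 2. Bounded and convex; a quadric.
Then, symmetries: the x ↦ −x reflection is a symmetry, so x appears only in even powers; the y ↦ −y reflection is a symmetry, so y appears only in even powers; mirror symmetry z ↦ −z ⇒ only even powers of z.
Next, observable constraints: the z-axis gridline crossings are at z ∈ {-1, 1}; among the integer gridlines, it crosses the x-axis at x ∈ {-1, 1}.
Finally, the integer polynomial consistent with all of this is the stated p.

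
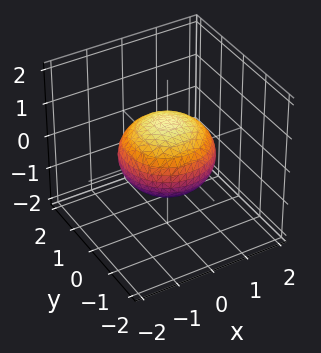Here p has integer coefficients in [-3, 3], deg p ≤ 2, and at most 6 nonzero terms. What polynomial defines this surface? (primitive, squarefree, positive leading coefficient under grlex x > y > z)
Degree: no degree-1 surface has this shape, so deg p = 2.
Symmetries: rotational symmetry about the z-axis ⇒ p depends on x, y only through x² + y².
Against the integer gridlines: a circular section at z = 0 has radius between 1 and 2; among the integer gridlines, it crosses the z-axis at z ∈ {-1, 1}.
Matching integer coefficients to the picture gives p.

2*x^2 + 2*y^2 + 3*z^2 - 3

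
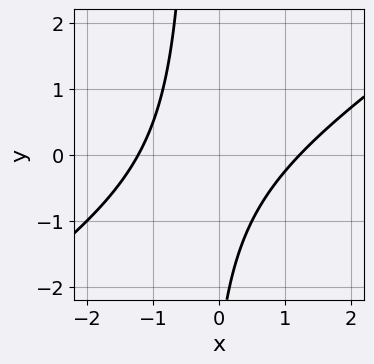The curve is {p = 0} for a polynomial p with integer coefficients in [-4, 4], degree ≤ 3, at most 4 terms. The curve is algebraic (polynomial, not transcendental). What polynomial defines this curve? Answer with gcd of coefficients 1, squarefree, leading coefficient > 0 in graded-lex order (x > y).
2*x^2 - 3*x*y - y - 3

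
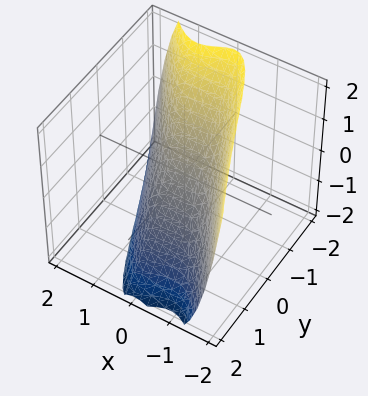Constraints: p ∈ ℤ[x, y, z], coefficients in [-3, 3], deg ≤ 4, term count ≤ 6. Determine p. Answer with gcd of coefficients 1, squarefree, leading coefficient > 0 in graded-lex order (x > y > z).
3*x^3 + 2*x^2*y + 3*y + 3*z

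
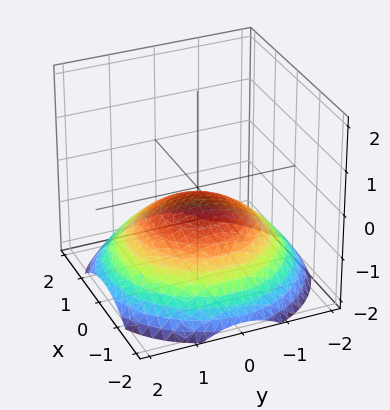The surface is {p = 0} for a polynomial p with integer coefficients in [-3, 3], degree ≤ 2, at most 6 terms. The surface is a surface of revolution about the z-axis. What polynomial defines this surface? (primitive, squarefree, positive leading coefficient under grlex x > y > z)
x^2 + y^2 + 3*z + 1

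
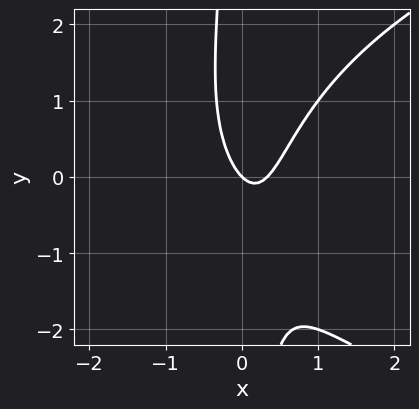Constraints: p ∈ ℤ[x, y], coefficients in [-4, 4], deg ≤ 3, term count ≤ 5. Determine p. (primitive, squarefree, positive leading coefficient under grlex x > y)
1. Degree: the shape is more complex than any degree-2 curve, so deg p = 3.
2. Observable constraints: one x-axis crossing is at x = 0; it crosses the y-axis at the gridline y = 0.
3. Together with the visible shape, these determine p as stated.

x*y^2 - 3*x^2 + x + y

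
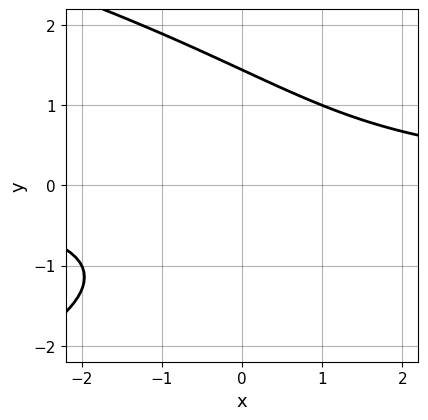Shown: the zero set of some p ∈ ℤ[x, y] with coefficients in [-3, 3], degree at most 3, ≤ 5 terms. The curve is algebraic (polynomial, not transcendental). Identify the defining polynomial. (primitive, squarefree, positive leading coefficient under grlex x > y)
y^3 + 2*x*y - 3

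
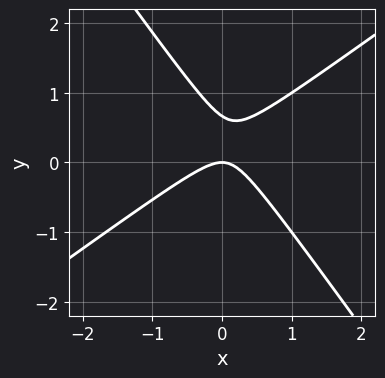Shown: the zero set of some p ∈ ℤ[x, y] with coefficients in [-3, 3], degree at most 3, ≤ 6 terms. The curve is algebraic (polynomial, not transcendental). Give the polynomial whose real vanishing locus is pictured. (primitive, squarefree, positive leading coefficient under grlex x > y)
3*x^2 - 2*x*y - 3*y^2 + 2*y

(a) Degree: a generic line meets the curve in up to 2 points, so deg p = 2.
(b) From the visible intercepts: one y-axis crossing is at y = 0; it crosses the x-axis at the gridline x = 0.
(c) Solving for integer coefficients yields p as stated.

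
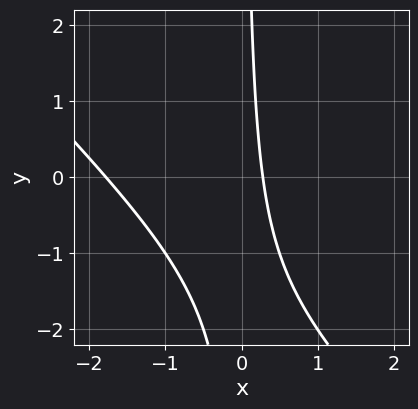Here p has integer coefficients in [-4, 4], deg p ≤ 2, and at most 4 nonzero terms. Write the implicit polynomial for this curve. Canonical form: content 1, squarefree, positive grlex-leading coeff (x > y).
2*x^2 + 2*x*y + 3*x - 1

First, the degree is 2 — a generic line meets the curve in up to 2 points.
Next, from the axis intercepts and sections: it misses every integer gridline on the y-axis.
Finally, fitting integer coefficients to these (and the overall shape) gives p.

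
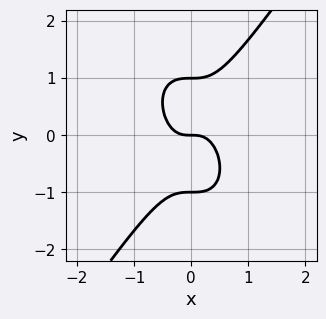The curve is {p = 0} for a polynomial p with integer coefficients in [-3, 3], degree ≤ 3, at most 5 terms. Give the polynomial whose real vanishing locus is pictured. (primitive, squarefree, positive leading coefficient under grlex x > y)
3*x^3 - y^3 + y

The degree is 3 — the shape is more complex than any degree-2 curve.
From the axis intercepts and sections: one x-axis crossing is at x = 0; among the integer gridlines, it crosses the y-axis at y ∈ {-1, 0, 1}.
Matching integer coefficients to the picture gives p.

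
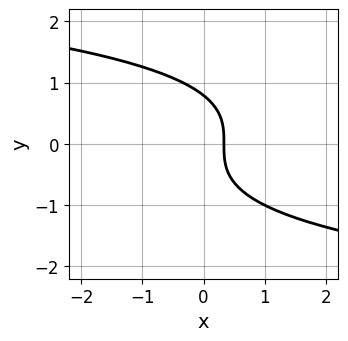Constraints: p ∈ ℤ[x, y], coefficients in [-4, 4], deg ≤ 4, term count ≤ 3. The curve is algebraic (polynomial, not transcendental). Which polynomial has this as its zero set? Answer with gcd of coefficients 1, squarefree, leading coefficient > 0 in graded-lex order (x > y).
2*y^3 + 3*x - 1

Degree: a generic line meets the curve in up to 3 points, so deg p = 3.
The integer polynomial consistent with all of this is the stated p.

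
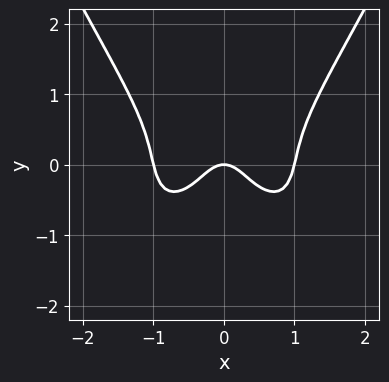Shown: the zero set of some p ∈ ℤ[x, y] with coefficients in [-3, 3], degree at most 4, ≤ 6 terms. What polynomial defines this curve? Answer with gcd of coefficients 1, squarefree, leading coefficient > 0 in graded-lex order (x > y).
2*x^4 - 2*y^3 - 2*x^2 - y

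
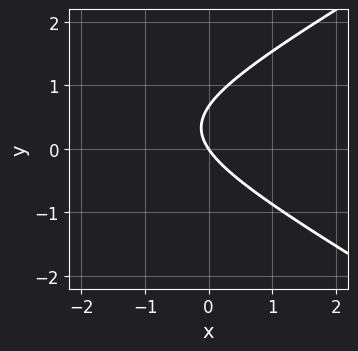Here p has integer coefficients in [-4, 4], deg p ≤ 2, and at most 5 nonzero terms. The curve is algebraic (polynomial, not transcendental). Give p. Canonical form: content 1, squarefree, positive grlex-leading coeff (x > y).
x^2 - 3*y^2 + 3*x + 2*y

The degree is 2 — the shape is more complex than any degree-1 curve.
Checking where it meets the axes: it meets the x-axis at x = 0 (among the integer gridlines); it crosses the y-axis at the gridline y = 0.
Together with the visible shape, these determine p as stated.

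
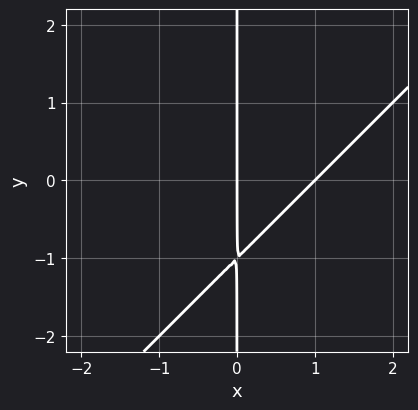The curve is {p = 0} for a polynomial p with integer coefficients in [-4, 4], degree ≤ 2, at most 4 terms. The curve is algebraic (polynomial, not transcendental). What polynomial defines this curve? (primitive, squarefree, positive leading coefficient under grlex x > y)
1. Degree: a generic line meets the curve in up to 2 points, so deg p = 2.
2. From the axis intercepts and sections: the x-axis gridline crossings are at x ∈ {0, 1}; the visible y-axis segment lies entirely on the curve.
3. Putting this together gives p.

x^2 - x*y - x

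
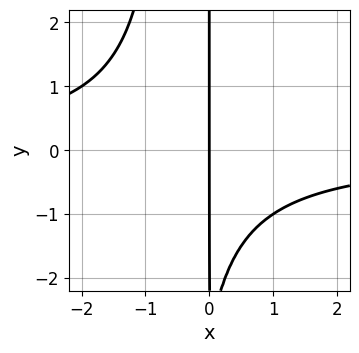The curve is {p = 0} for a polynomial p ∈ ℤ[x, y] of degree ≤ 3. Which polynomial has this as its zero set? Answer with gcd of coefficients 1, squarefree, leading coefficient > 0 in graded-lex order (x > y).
2*x^2*y + x*y + 3*x

First, the degree is 3 — no degree-2 curve has this shape.
Then, observable constraints: it meets the x-axis at x = 0 (among the integer gridlines); the visible y-axis segment lies entirely on the curve.
Finally, matching integer coefficients to the picture gives p.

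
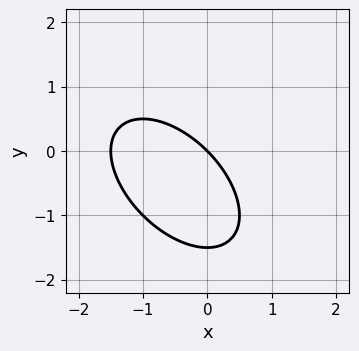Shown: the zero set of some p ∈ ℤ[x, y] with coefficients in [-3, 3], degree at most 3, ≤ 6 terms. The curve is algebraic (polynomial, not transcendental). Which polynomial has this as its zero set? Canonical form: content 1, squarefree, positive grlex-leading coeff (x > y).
First, deg p = 2.
Next, from the axis intercepts and sections: it crosses the x-axis at the gridline x = 0; it meets the y-axis at y = 0 (among the integer gridlines).
Finally, matching integer coefficients to the picture gives p.

2*x^2 + 2*x*y + 2*y^2 + 3*x + 3*y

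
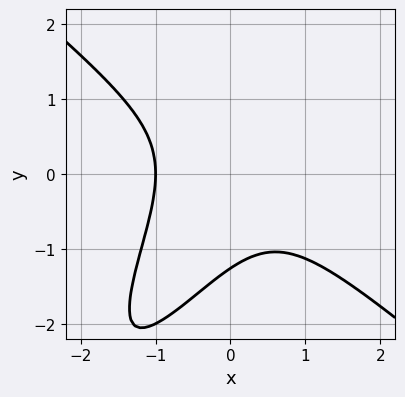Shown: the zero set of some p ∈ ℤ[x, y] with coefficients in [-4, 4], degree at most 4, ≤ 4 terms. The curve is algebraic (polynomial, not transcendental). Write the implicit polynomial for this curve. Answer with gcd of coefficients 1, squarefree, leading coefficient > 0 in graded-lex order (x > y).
2*x^3 - 2*x*y^2 + y^3 + 2

The degree is 3 — a generic line meets the curve in up to 3 points.
From the axis intercepts and sections: it meets the x-axis at x = -1 (among the integer gridlines).
These observations pin down the coefficients.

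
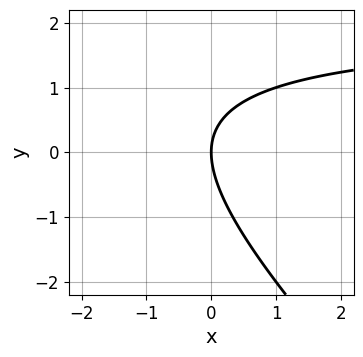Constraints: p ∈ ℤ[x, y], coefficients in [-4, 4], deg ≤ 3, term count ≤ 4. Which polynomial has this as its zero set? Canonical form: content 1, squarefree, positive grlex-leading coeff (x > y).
x*y + y^2 - 2*x

(a) Degree: no degree-1 curve has this shape, so deg p = 2.
(b) From the axis intercepts and sections: it crosses the y-axis at the gridline y = 0; one x-axis crossing is at x = 0.
(c) Assembling these constraints gives the stated polynomial.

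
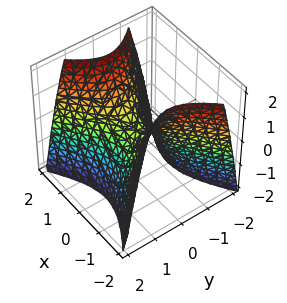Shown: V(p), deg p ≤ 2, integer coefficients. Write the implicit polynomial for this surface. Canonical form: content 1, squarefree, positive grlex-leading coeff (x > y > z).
2*x^2 - 3*y^2 - 2*z

The degree is 2 — a saddle surface; a quadric.
Symmetries: the y ↦ −y reflection is a symmetry, so y appears only in even powers; the x ↦ −x reflection is a symmetry, so x appears only in even powers.
Checking where it meets the axes: one y-axis crossing is at y = 0; one z-axis crossing is at z = 0.
Solving for integer coefficients yields p as stated.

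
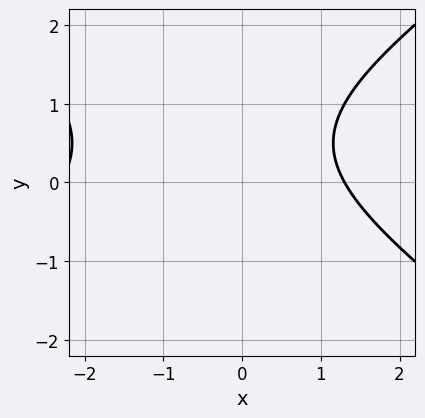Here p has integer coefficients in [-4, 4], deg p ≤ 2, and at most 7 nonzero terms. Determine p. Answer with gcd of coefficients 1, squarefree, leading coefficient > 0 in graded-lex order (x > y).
(a) deg p = 2.
(b) From the axis intercepts and sections: no y-intercept at any integer in the box.
(c) Solving for integer coefficients yields p as stated.

x^2 - 2*y^2 + x + 2*y - 3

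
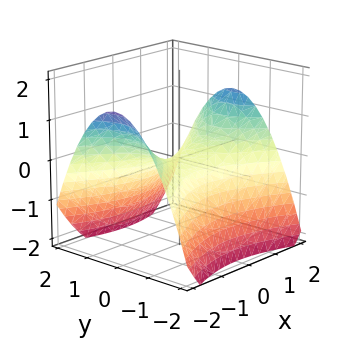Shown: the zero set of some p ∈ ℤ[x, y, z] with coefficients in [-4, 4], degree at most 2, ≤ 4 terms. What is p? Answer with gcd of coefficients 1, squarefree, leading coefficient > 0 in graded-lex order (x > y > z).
x^2 - 2*y^2 - 3*z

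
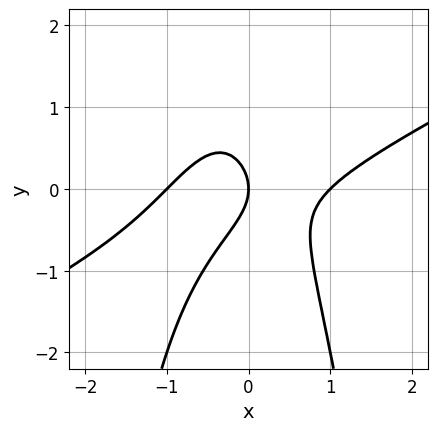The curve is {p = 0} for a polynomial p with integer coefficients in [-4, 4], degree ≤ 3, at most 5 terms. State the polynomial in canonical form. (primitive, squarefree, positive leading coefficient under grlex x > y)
1. deg p = 3.
2. From the visible intercepts: one y-axis crossing is at y = 0; the x-axis gridline crossings are at x ∈ {-1, 0, 1}.
3. The integer polynomial consistent with all of this is the stated p.

x^3 - 2*x^2*y - y^2 - x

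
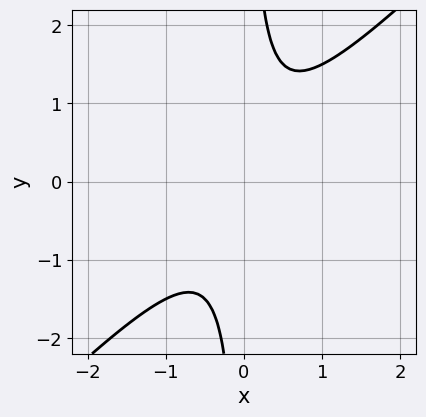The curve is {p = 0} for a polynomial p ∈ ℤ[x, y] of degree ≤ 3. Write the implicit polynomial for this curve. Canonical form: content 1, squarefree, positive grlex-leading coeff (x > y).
The degree is 2 — a generic line meets the curve in up to 2 points.
Reading off the gridlines: the curve avoids every integer y-axis point in the box; no x-intercept at any integer in the box.
Fitting integer coefficients to these (and the overall shape) gives p.

2*x^2 - 2*x*y + 1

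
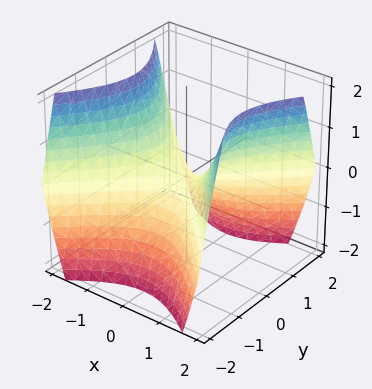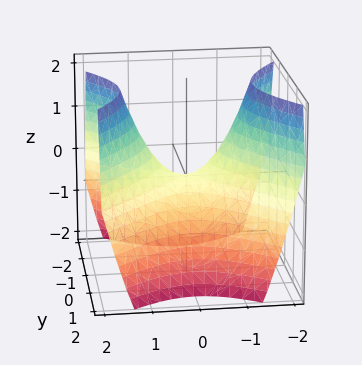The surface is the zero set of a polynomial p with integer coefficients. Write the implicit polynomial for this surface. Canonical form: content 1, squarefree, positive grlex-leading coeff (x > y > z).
x^2 - y^2 - z

(a) Degree: a saddle surface; a quadric, so deg p = 2.
(b) Symmetries: it's symmetric under y → −y, forcing even powers of y; mirror symmetry x ↦ −x ⇒ only even powers of x.
(c) Reading off the gridlines: it meets the y-axis at y = 0 (among the integer gridlines); it crosses the x-axis at the gridline x = 0.
(d) Solving for integer coefficients yields p as stated.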